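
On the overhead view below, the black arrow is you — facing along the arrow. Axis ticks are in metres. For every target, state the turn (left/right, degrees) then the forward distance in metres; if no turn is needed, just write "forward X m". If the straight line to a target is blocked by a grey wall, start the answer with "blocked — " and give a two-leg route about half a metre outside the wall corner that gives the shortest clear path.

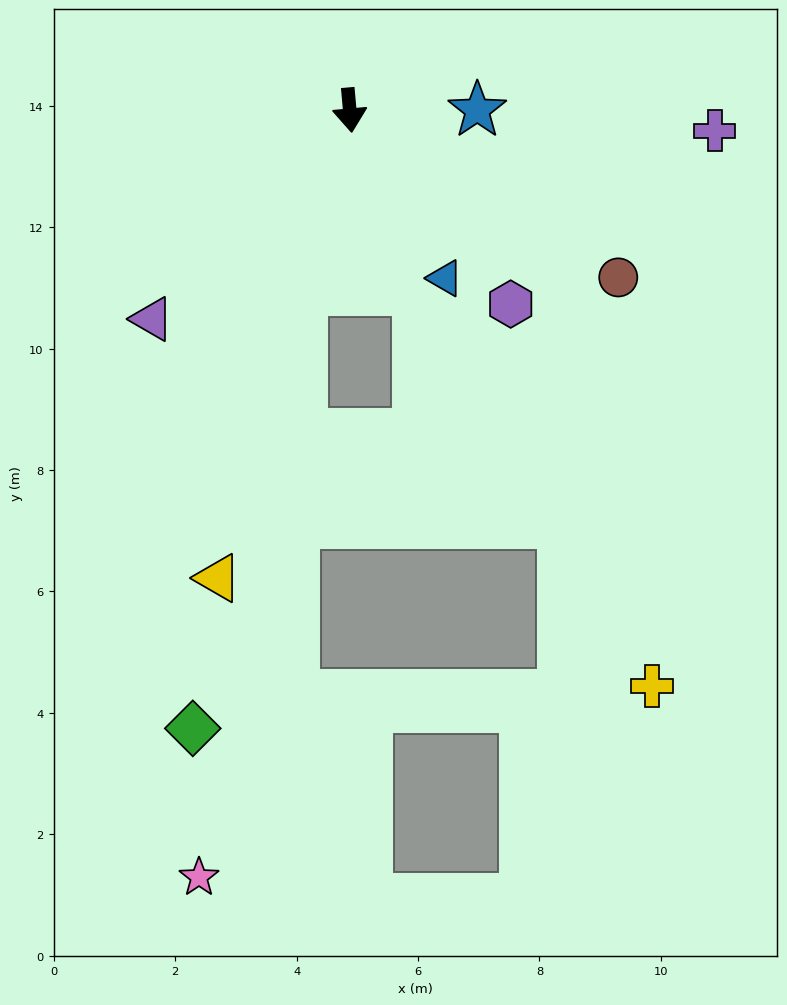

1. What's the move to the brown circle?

turn left 53°, forward 5.2 m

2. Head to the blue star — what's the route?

turn left 85°, forward 2.1 m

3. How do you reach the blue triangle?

turn left 24°, forward 3.2 m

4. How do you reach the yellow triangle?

turn right 21°, forward 8.0 m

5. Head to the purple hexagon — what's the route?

turn left 35°, forward 4.2 m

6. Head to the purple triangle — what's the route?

turn right 49°, forward 4.7 m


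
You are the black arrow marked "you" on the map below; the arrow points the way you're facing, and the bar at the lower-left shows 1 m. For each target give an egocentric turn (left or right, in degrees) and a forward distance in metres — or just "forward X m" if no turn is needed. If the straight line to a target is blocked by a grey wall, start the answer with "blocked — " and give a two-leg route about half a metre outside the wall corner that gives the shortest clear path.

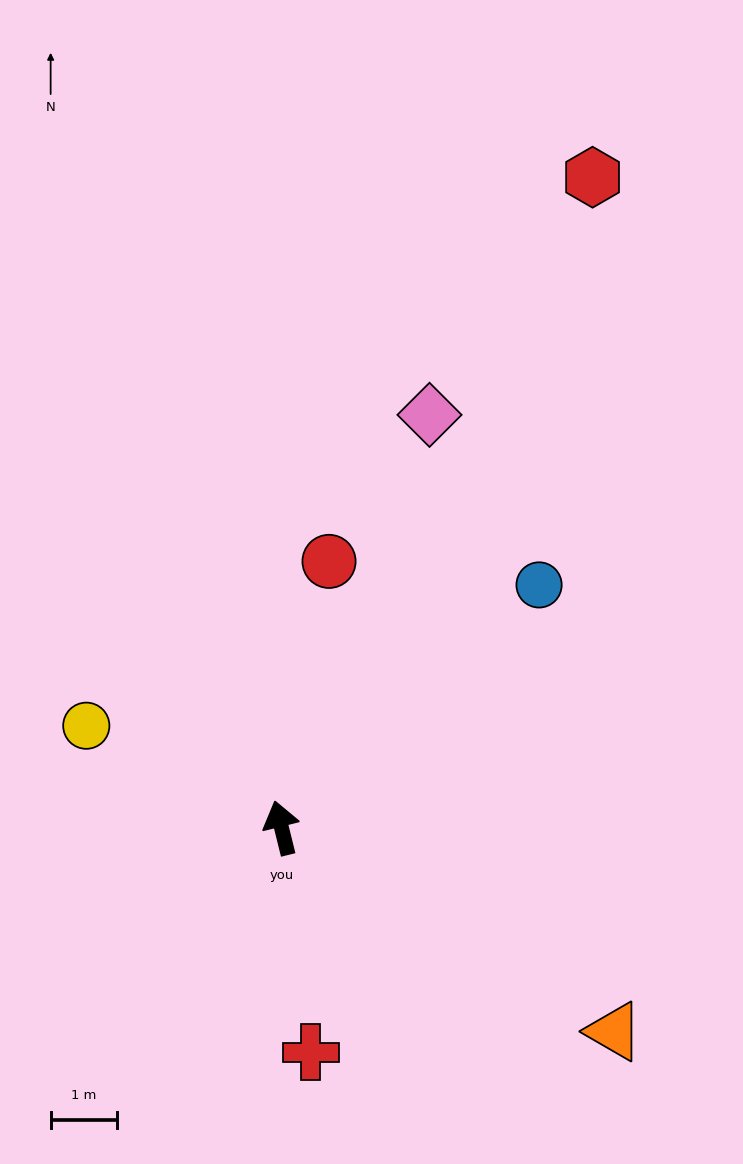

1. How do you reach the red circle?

turn right 24°, forward 4.0 m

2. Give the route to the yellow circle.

turn left 49°, forward 3.3 m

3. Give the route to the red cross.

turn left 174°, forward 3.4 m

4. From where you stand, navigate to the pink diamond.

turn right 34°, forward 6.6 m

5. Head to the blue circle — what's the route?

turn right 61°, forward 5.3 m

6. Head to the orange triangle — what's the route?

turn right 135°, forward 5.8 m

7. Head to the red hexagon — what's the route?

turn right 39°, forward 10.8 m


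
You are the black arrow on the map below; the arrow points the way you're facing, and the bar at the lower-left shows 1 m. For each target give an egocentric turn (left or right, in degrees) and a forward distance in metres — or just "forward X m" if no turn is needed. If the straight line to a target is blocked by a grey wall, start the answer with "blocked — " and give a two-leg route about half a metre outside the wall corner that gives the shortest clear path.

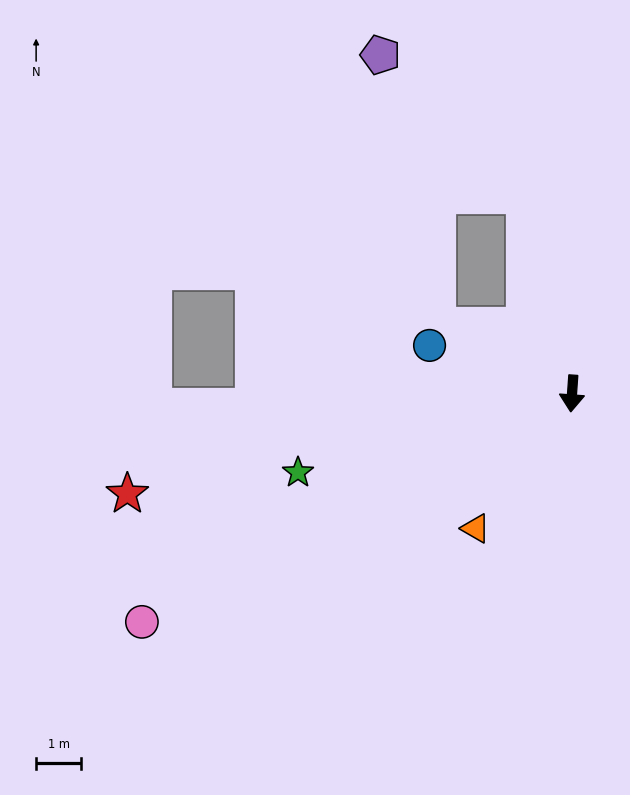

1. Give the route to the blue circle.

turn right 105°, forward 3.4 m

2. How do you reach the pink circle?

turn right 58°, forward 10.9 m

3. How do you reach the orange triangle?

turn right 32°, forward 3.7 m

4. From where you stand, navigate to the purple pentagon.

blocked — turn right 163°, forward 4.6 m, then turn left 33°, forward 4.5 m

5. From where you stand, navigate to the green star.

turn right 70°, forward 6.4 m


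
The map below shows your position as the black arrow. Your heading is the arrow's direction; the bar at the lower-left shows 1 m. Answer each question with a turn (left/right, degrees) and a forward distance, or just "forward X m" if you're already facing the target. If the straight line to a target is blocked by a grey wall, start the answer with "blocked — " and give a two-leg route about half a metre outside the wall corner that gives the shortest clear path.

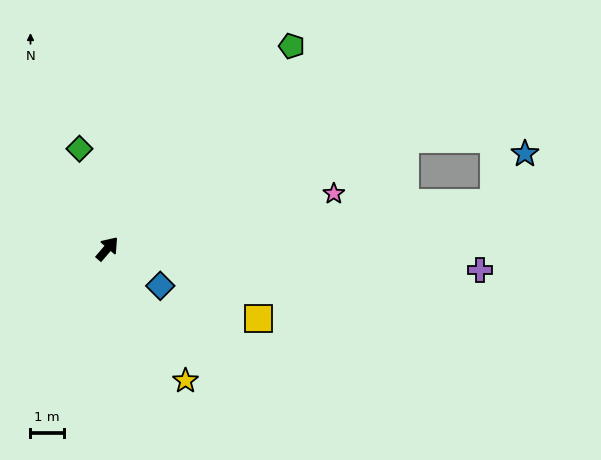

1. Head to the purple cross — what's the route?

turn right 53°, forward 11.3 m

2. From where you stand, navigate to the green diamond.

turn left 56°, forward 3.1 m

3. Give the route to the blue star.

blocked — turn right 43°, forward 11.8 m, then turn left 51°, forward 1.7 m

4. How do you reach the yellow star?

turn right 109°, forward 4.6 m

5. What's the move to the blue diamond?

turn right 84°, forward 2.0 m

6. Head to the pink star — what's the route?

turn right 36°, forward 7.0 m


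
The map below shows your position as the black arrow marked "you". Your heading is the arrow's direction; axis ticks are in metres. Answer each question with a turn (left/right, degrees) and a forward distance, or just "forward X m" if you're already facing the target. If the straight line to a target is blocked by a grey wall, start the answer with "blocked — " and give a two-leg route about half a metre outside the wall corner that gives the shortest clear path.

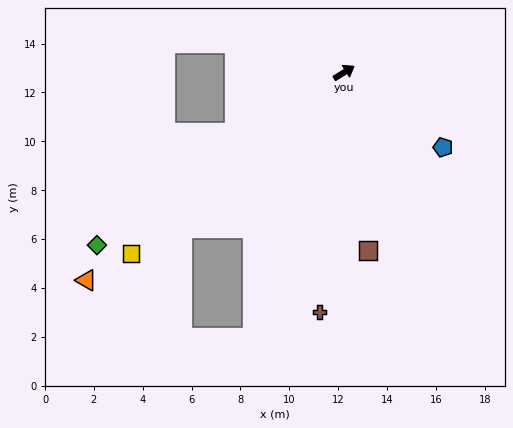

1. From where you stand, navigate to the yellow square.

turn right 171°, forward 11.4 m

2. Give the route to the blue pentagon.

turn right 69°, forward 5.1 m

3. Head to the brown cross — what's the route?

turn right 128°, forward 9.9 m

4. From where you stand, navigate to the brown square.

turn right 114°, forward 7.4 m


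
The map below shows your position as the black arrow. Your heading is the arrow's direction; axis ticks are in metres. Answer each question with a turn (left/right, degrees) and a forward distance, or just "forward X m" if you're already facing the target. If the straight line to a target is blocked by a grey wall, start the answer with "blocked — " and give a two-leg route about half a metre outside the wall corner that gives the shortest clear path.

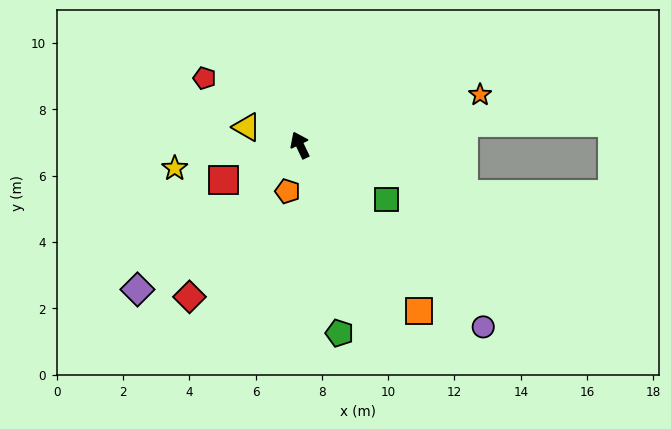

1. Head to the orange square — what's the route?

turn right 170°, forward 6.2 m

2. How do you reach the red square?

turn left 89°, forward 2.5 m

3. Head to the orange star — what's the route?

turn right 100°, forward 5.6 m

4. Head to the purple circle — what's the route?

turn right 160°, forward 7.8 m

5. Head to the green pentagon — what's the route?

turn left 166°, forward 5.8 m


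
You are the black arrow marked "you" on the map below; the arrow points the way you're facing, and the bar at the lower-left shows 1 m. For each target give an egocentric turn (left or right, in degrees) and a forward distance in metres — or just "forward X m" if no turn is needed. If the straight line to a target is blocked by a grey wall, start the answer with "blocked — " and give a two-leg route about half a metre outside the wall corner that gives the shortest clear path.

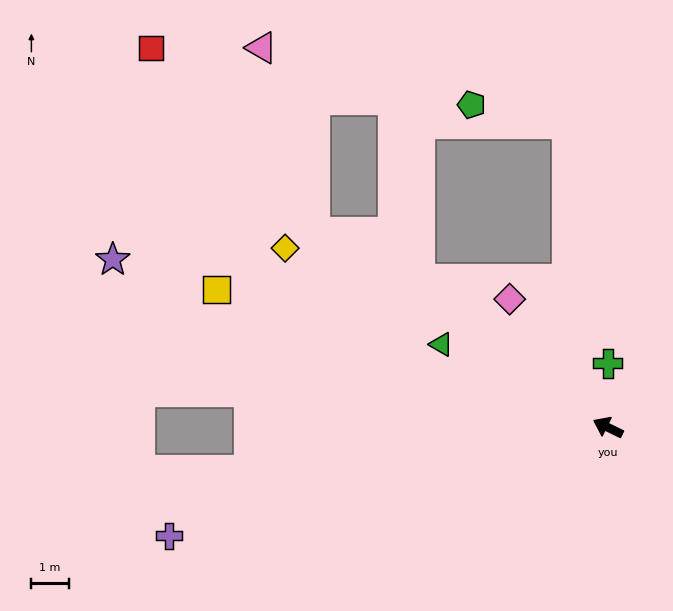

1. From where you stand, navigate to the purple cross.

turn left 40°, forward 12.1 m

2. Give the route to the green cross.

turn right 64°, forward 1.7 m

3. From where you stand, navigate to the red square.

blocked — turn right 7°, forward 9.4 m, then turn right 16°, forward 6.6 m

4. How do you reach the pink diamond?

turn right 27°, forward 4.3 m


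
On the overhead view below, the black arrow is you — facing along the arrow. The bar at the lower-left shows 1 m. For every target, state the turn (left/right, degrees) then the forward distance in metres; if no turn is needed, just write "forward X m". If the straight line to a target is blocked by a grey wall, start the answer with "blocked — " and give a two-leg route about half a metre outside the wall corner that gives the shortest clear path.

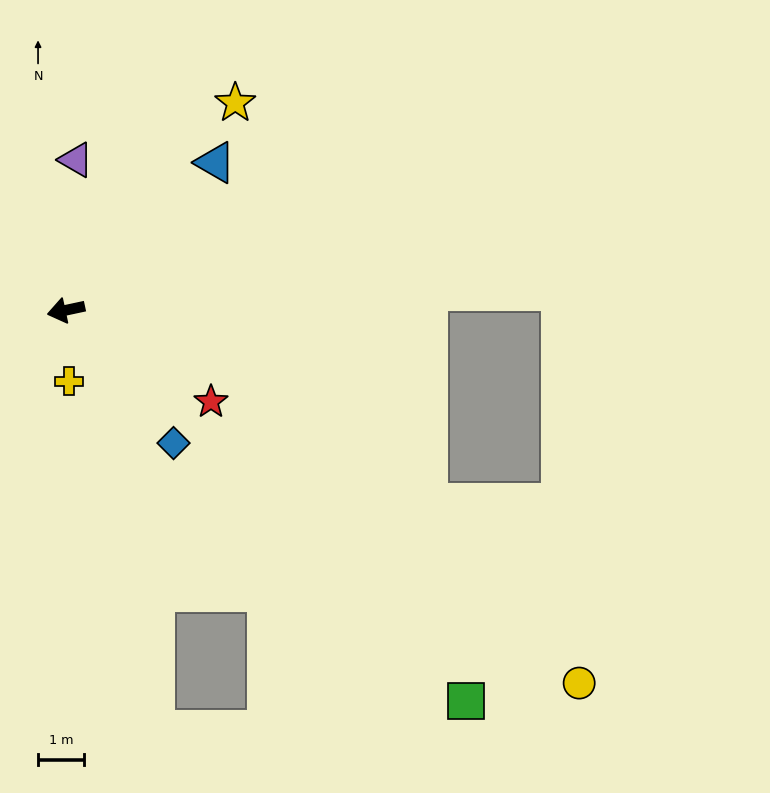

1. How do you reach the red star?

turn left 136°, forward 3.7 m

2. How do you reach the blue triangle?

turn right 147°, forward 4.5 m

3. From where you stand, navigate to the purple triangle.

turn right 106°, forward 3.3 m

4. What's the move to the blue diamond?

turn left 117°, forward 3.7 m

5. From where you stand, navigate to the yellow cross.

turn left 80°, forward 1.5 m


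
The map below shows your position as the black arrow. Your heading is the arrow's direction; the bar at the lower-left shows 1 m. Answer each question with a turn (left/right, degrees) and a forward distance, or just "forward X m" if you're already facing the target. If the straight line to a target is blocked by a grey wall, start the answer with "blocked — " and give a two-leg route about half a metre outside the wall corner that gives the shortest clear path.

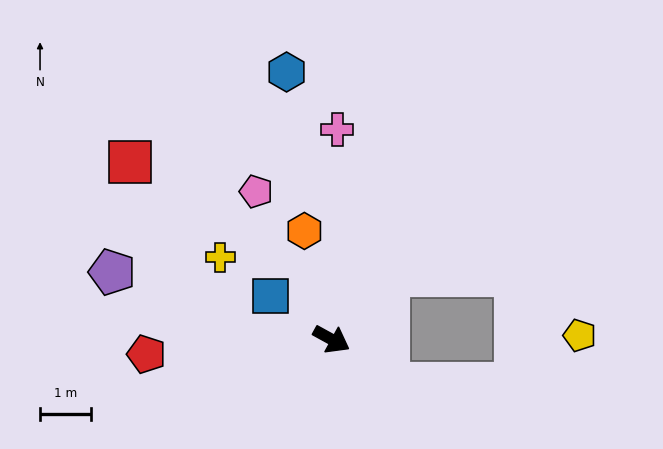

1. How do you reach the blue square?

turn left 173°, forward 1.5 m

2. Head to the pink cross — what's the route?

turn left 117°, forward 4.1 m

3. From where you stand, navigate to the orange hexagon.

turn left 133°, forward 2.2 m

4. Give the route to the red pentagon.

turn right 147°, forward 3.7 m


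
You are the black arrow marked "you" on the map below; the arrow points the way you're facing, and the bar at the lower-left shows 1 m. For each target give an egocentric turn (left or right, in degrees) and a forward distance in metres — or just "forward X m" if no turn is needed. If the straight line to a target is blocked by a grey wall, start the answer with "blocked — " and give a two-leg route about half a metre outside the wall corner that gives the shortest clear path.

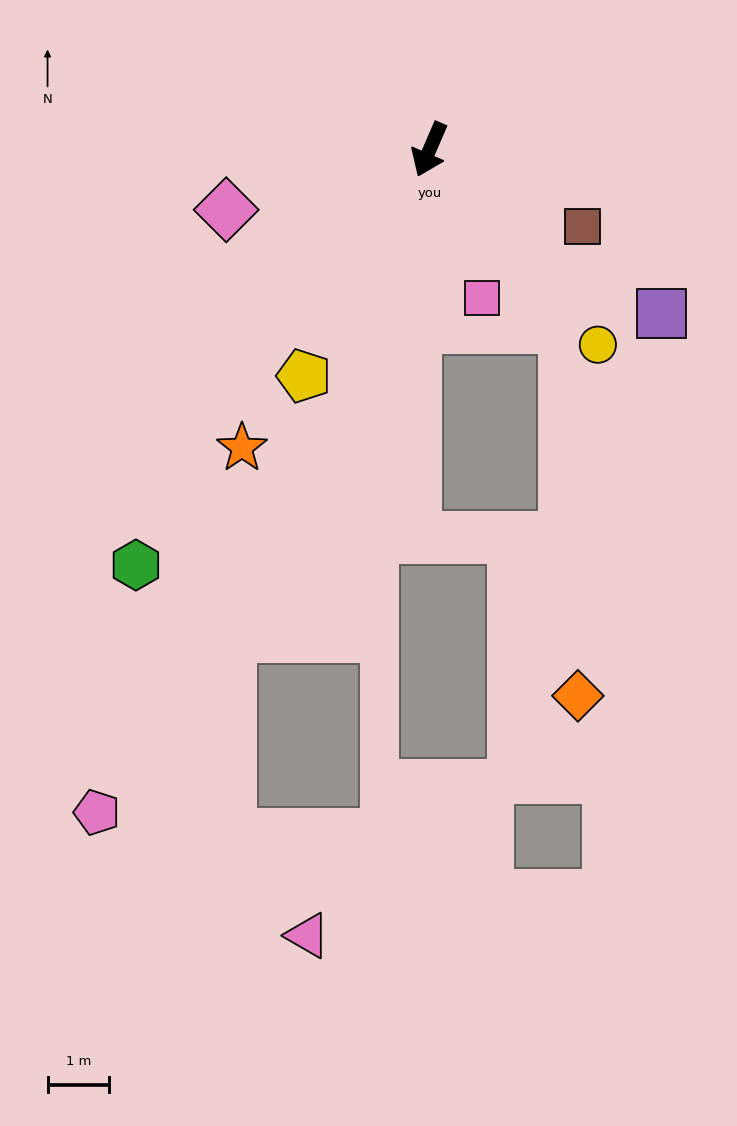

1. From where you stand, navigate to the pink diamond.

turn right 50°, forward 3.4 m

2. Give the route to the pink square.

turn left 43°, forward 2.6 m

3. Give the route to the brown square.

turn left 87°, forward 2.8 m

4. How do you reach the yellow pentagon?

turn right 6°, forward 4.2 m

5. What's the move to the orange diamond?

blocked — turn left 61°, forward 3.6 m, then turn right 36°, forward 6.0 m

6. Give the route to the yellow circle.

turn left 64°, forward 4.2 m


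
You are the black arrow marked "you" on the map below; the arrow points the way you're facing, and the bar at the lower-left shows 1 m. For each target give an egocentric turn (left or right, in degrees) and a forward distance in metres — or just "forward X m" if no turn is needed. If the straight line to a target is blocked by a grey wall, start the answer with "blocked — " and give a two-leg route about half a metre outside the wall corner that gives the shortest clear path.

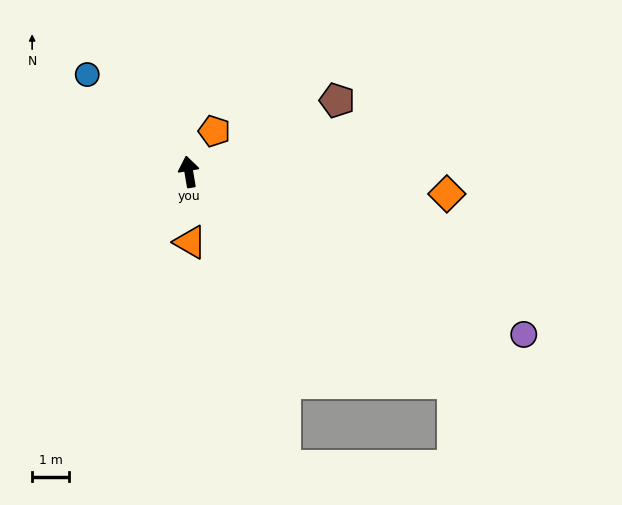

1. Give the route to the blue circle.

turn left 37°, forward 3.8 m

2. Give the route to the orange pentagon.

turn right 42°, forward 1.3 m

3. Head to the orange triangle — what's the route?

turn left 172°, forward 1.9 m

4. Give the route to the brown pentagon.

turn right 74°, forward 4.4 m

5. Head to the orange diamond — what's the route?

turn right 104°, forward 7.0 m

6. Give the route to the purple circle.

turn right 125°, forward 10.1 m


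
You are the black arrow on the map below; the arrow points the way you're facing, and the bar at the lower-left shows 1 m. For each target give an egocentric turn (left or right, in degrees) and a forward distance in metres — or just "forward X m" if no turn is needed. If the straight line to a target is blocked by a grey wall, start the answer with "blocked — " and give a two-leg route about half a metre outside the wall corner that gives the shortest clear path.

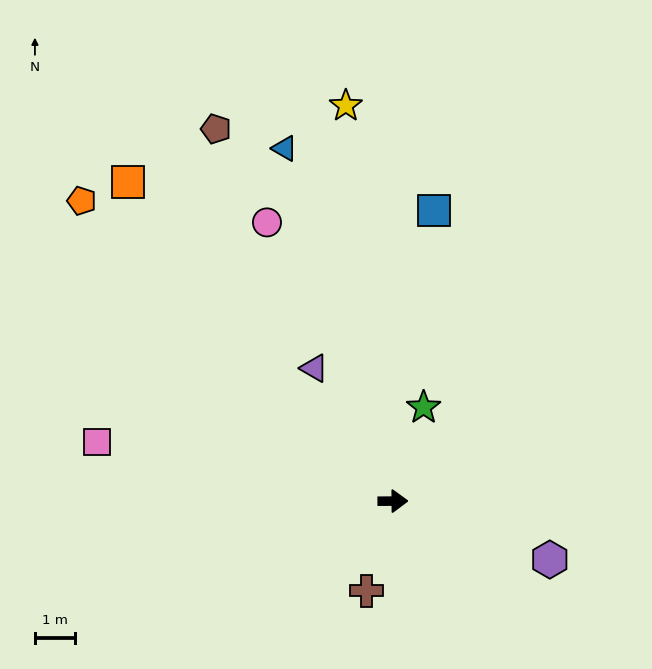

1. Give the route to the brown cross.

turn right 107°, forward 2.3 m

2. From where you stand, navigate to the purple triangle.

turn left 120°, forward 3.8 m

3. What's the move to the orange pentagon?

turn left 136°, forward 10.8 m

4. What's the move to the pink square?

turn left 168°, forward 7.5 m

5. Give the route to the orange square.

turn left 129°, forward 10.3 m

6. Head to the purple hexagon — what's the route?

turn right 21°, forward 4.2 m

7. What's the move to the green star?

turn left 71°, forward 2.5 m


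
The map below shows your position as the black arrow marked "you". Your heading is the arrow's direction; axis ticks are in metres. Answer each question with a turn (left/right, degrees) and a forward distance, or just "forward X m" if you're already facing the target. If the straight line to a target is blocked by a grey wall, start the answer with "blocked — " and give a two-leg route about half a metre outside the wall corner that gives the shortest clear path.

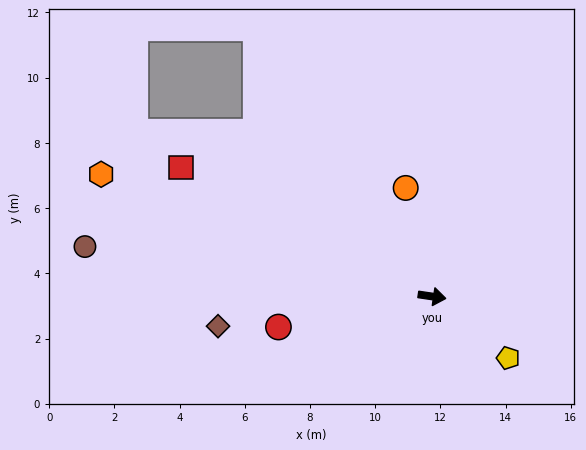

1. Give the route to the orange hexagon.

turn left 168°, forward 10.8 m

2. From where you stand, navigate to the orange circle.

turn left 112°, forward 3.4 m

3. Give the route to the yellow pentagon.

turn right 31°, forward 3.0 m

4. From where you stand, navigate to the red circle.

turn right 160°, forward 4.8 m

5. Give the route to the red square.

turn left 161°, forward 8.7 m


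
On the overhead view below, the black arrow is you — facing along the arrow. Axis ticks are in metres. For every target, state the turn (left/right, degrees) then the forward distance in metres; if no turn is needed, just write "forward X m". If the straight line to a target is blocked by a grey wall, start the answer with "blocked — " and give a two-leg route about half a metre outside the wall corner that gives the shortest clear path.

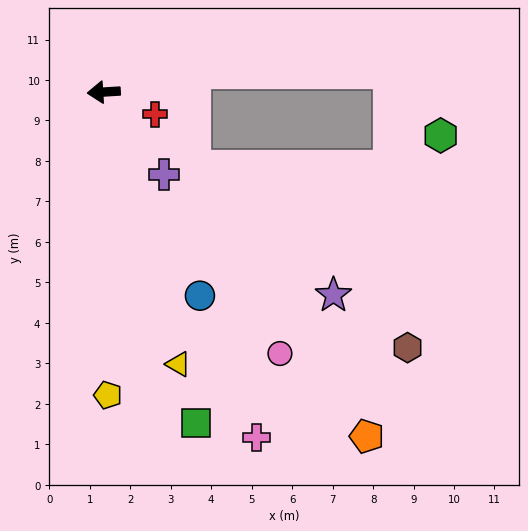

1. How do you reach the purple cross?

turn left 123°, forward 2.5 m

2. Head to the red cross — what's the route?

turn left 153°, forward 1.4 m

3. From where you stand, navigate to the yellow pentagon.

turn left 87°, forward 7.5 m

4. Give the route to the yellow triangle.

turn left 102°, forward 7.0 m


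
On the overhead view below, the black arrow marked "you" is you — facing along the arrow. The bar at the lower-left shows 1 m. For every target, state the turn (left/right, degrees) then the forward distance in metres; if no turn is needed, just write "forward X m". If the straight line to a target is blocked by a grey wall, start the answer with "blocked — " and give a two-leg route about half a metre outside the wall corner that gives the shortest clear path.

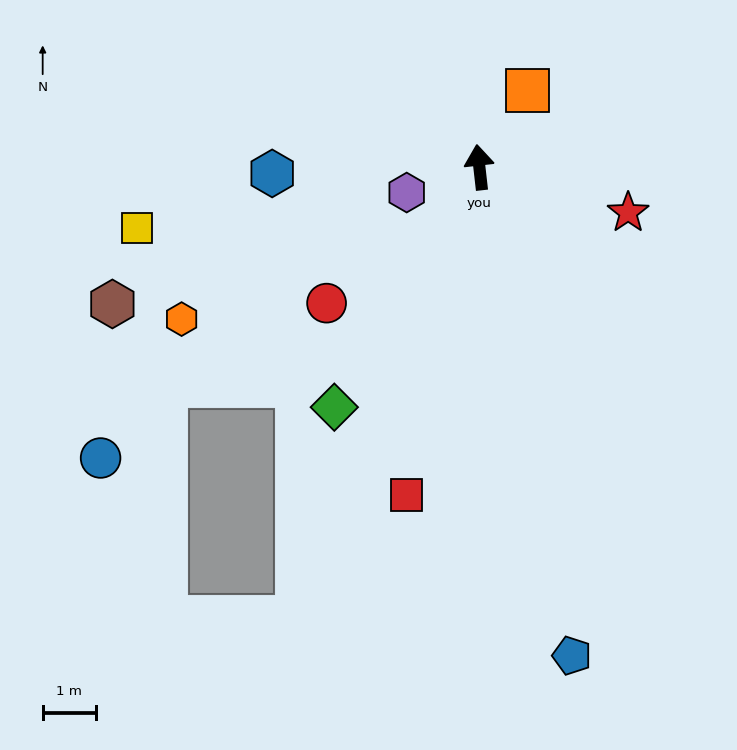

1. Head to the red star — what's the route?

turn right 113°, forward 2.9 m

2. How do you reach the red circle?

turn left 125°, forward 3.8 m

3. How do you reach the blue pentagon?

turn right 176°, forward 9.3 m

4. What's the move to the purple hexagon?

turn left 103°, forward 1.4 m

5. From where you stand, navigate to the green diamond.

turn left 142°, forward 5.3 m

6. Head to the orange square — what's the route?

turn right 38°, forward 1.7 m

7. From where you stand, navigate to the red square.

turn left 161°, forward 6.3 m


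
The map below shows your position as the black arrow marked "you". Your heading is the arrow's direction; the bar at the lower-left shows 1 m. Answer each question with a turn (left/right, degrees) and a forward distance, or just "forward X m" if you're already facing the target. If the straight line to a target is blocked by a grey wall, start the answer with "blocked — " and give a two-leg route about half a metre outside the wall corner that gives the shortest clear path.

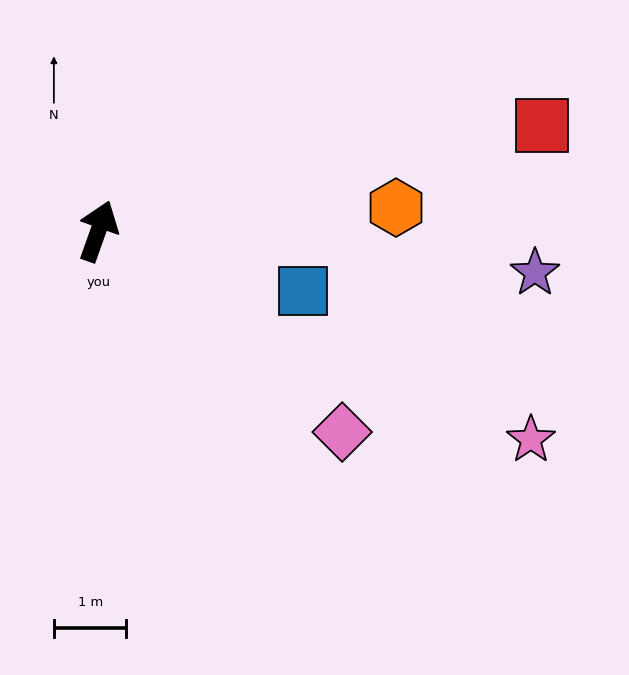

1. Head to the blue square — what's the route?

turn right 87°, forward 2.9 m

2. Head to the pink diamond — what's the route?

turn right 110°, forward 4.4 m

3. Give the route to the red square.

turn right 57°, forward 6.3 m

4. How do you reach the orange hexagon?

turn right 66°, forward 4.1 m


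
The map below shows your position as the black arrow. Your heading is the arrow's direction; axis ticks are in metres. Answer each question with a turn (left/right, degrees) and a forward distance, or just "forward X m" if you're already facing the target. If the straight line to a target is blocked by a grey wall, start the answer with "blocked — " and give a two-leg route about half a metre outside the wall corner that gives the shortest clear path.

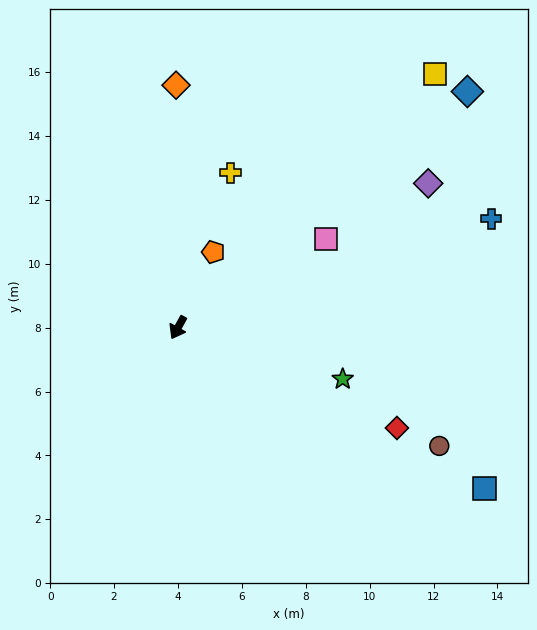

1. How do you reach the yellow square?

turn left 164°, forward 11.3 m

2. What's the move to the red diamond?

turn left 94°, forward 7.5 m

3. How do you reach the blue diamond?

turn left 158°, forward 11.7 m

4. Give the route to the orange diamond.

turn right 150°, forward 7.6 m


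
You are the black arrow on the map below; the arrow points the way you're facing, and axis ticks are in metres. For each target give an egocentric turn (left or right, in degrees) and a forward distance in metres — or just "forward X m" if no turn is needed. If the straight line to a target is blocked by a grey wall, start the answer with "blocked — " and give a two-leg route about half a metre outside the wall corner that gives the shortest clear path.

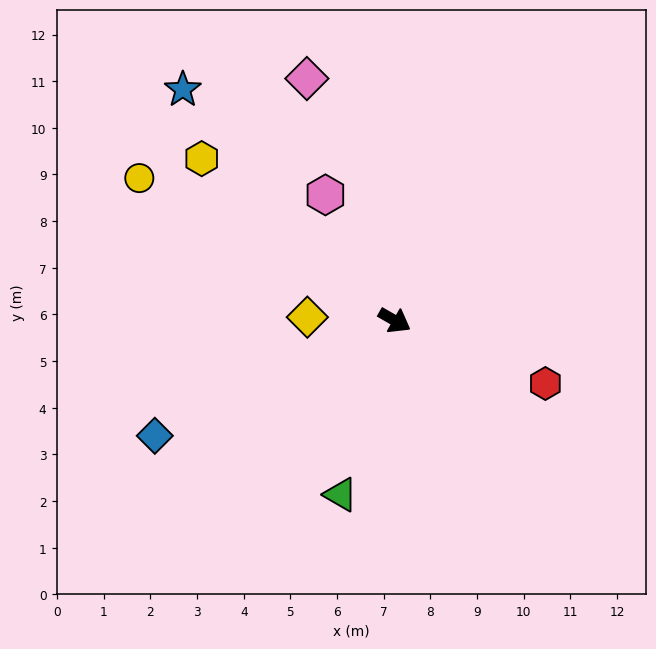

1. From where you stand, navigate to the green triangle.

turn right 77°, forward 3.9 m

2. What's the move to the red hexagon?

turn left 7°, forward 3.5 m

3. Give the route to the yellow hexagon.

turn left 170°, forward 5.4 m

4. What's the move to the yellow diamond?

turn right 152°, forward 1.9 m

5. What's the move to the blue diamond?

turn right 124°, forward 5.7 m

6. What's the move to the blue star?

turn left 162°, forward 6.7 m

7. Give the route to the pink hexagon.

turn left 149°, forward 3.1 m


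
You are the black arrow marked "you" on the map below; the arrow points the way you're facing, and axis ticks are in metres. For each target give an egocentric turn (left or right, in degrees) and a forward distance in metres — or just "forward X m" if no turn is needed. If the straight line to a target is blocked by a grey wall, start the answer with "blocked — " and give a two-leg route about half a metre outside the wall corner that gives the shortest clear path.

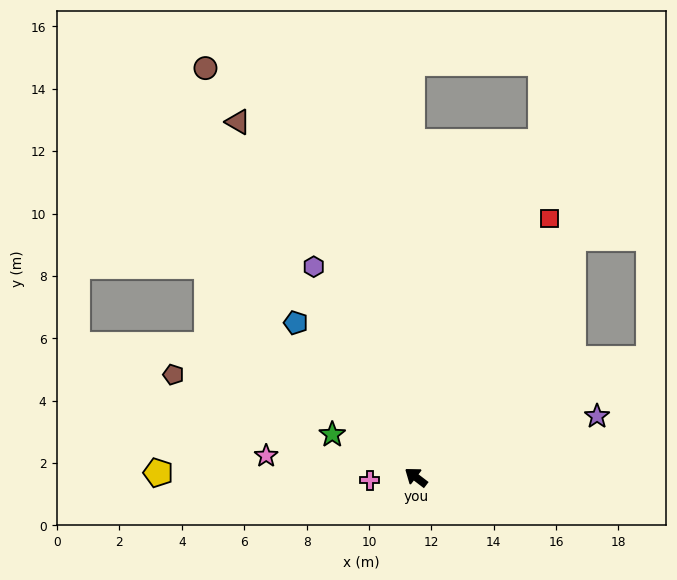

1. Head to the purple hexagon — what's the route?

turn right 27°, forward 7.5 m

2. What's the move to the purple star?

turn right 124°, forward 6.1 m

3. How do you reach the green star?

turn left 10°, forward 3.0 m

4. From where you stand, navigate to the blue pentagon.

turn right 15°, forward 6.3 m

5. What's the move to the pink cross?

turn left 41°, forward 1.5 m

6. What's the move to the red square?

turn right 80°, forward 9.3 m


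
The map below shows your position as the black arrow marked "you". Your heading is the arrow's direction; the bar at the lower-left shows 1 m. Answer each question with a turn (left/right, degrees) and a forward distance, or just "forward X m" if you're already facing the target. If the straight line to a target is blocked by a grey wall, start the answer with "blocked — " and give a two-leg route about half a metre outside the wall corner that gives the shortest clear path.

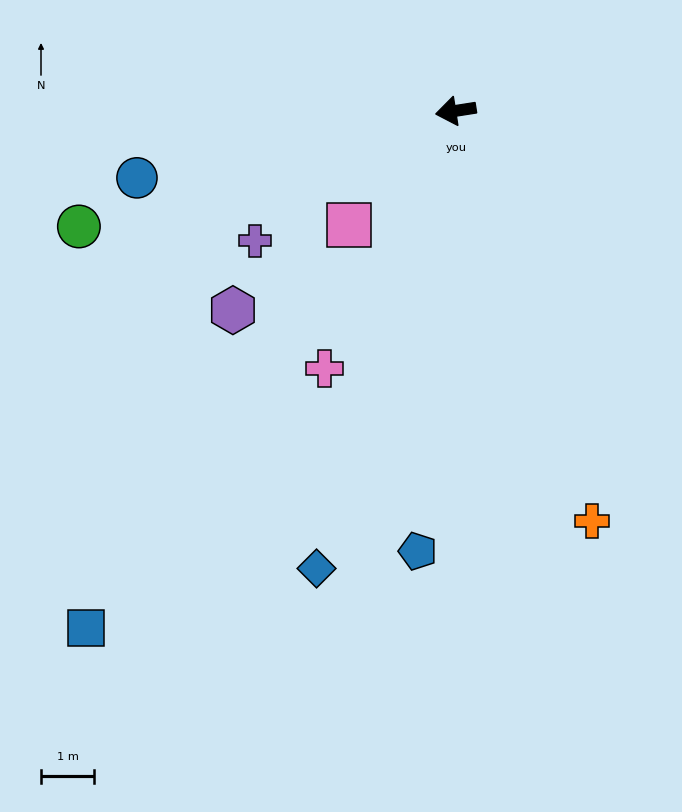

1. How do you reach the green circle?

turn left 8°, forward 7.4 m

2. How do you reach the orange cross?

turn left 99°, forward 8.1 m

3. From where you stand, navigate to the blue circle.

turn left 3°, forward 6.1 m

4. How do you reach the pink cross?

turn left 54°, forward 5.4 m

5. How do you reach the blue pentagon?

turn left 76°, forward 8.3 m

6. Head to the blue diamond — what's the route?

turn left 64°, forward 9.0 m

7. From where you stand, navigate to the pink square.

turn left 38°, forward 2.9 m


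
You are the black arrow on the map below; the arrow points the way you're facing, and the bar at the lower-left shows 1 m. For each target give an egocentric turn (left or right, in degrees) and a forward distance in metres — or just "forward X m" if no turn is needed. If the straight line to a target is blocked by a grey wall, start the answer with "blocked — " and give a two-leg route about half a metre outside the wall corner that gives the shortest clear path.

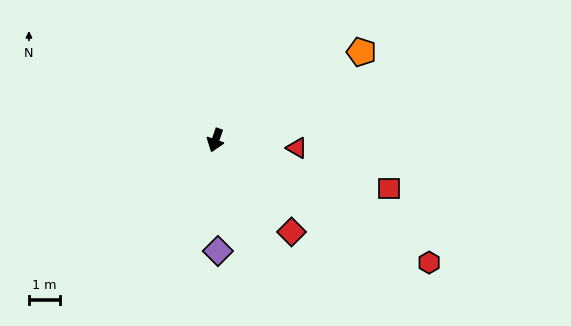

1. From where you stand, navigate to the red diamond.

turn left 59°, forward 3.8 m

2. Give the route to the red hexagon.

turn left 79°, forward 7.9 m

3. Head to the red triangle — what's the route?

turn left 104°, forward 2.6 m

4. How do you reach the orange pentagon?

turn left 140°, forward 5.5 m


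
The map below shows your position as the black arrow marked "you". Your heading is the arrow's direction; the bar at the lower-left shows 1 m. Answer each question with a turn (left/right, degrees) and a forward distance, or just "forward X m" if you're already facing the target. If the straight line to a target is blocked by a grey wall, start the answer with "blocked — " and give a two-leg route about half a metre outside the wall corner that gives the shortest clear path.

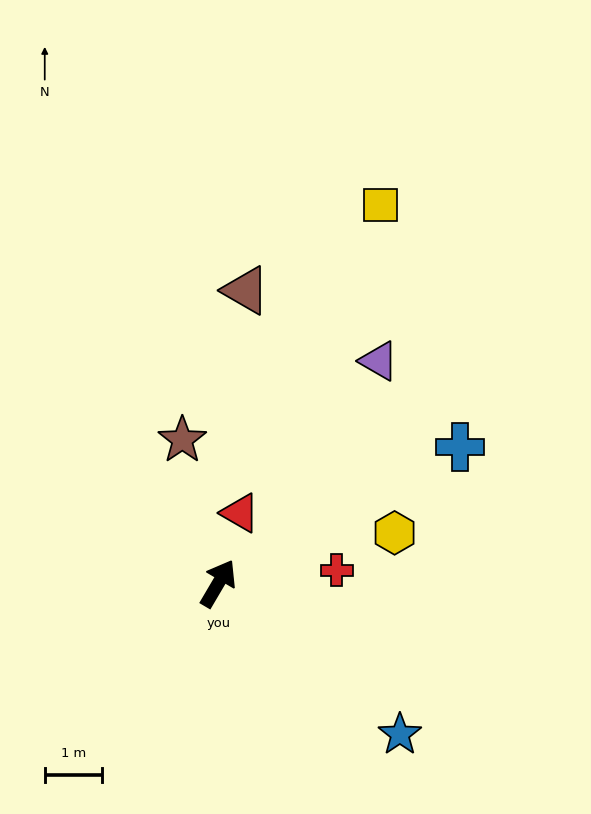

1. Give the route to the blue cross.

turn right 30°, forward 4.9 m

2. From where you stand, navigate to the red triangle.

turn left 13°, forward 1.3 m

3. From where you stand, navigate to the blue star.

turn right 99°, forward 4.1 m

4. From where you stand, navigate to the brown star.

turn left 45°, forward 2.6 m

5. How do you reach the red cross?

turn right 53°, forward 2.1 m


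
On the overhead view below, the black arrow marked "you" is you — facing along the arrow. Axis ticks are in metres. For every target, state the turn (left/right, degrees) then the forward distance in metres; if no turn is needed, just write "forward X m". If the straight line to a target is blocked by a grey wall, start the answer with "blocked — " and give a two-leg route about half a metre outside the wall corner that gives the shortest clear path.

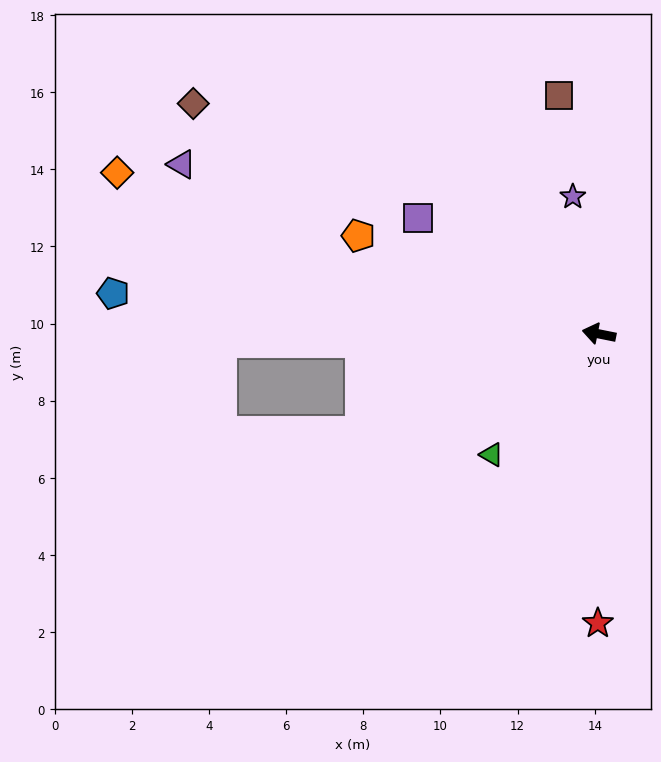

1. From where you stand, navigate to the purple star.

turn right 68°, forward 3.6 m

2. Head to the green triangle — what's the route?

turn left 60°, forward 4.2 m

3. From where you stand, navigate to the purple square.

turn right 21°, forward 5.6 m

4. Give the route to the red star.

turn left 101°, forward 7.5 m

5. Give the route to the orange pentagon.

turn right 11°, forward 6.7 m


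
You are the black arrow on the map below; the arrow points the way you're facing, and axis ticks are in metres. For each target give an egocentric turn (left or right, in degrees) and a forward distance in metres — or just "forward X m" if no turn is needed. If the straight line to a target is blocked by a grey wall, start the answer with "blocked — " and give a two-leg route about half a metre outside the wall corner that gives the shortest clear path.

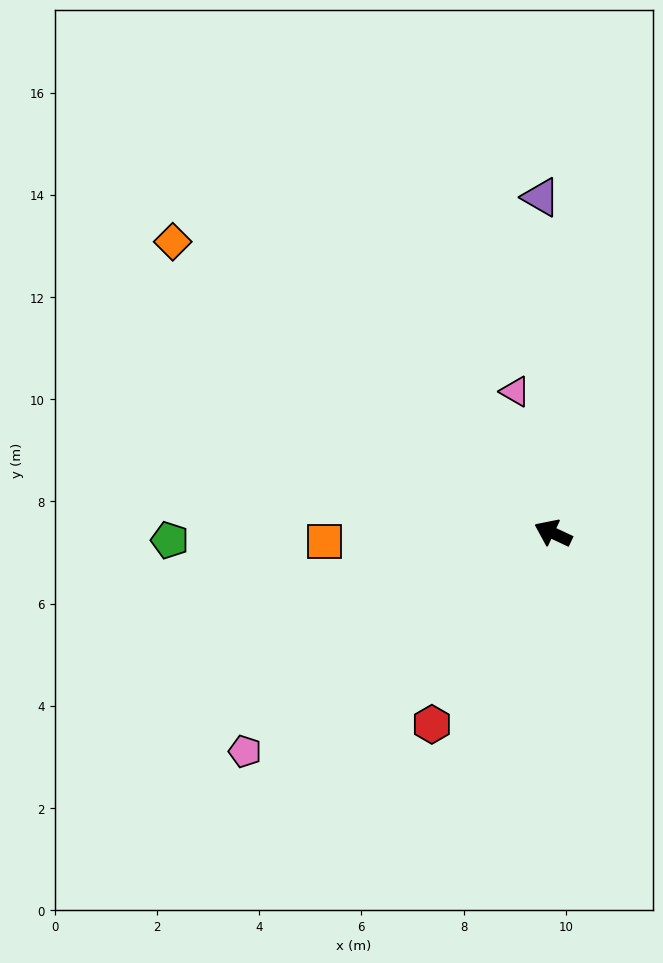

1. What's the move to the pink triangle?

turn right 50°, forward 2.9 m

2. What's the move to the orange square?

turn left 27°, forward 4.5 m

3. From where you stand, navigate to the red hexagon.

turn left 83°, forward 4.4 m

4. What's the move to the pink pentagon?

turn left 60°, forward 7.4 m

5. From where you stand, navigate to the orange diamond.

turn right 12°, forward 9.4 m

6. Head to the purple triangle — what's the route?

turn right 63°, forward 6.6 m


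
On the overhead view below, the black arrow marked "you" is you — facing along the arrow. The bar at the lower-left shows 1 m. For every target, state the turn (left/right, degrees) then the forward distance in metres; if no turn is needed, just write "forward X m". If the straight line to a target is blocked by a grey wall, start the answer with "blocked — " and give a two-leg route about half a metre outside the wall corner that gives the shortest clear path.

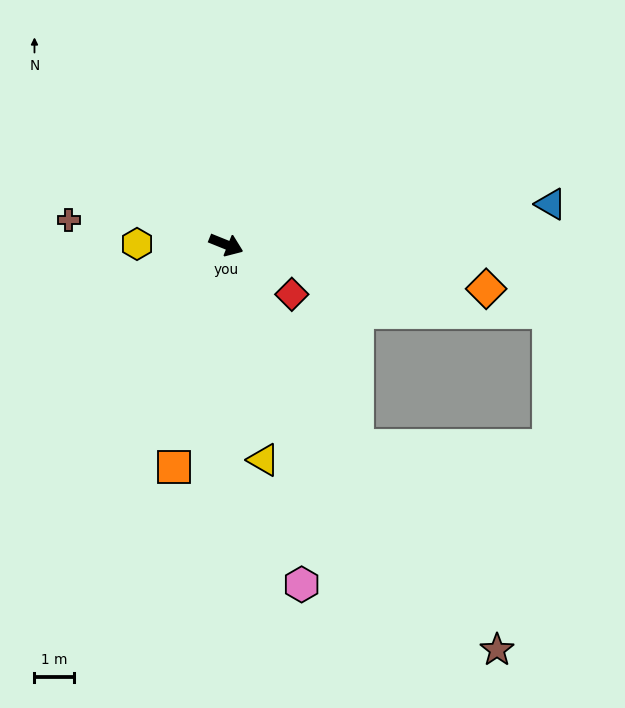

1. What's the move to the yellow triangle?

turn right 58°, forward 5.6 m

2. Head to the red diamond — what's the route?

turn right 15°, forward 2.1 m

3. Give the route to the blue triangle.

turn left 29°, forward 8.3 m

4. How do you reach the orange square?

turn right 81°, forward 5.8 m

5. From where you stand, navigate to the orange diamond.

turn left 12°, forward 6.7 m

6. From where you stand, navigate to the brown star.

turn right 34°, forward 12.4 m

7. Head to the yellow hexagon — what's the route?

turn right 158°, forward 2.3 m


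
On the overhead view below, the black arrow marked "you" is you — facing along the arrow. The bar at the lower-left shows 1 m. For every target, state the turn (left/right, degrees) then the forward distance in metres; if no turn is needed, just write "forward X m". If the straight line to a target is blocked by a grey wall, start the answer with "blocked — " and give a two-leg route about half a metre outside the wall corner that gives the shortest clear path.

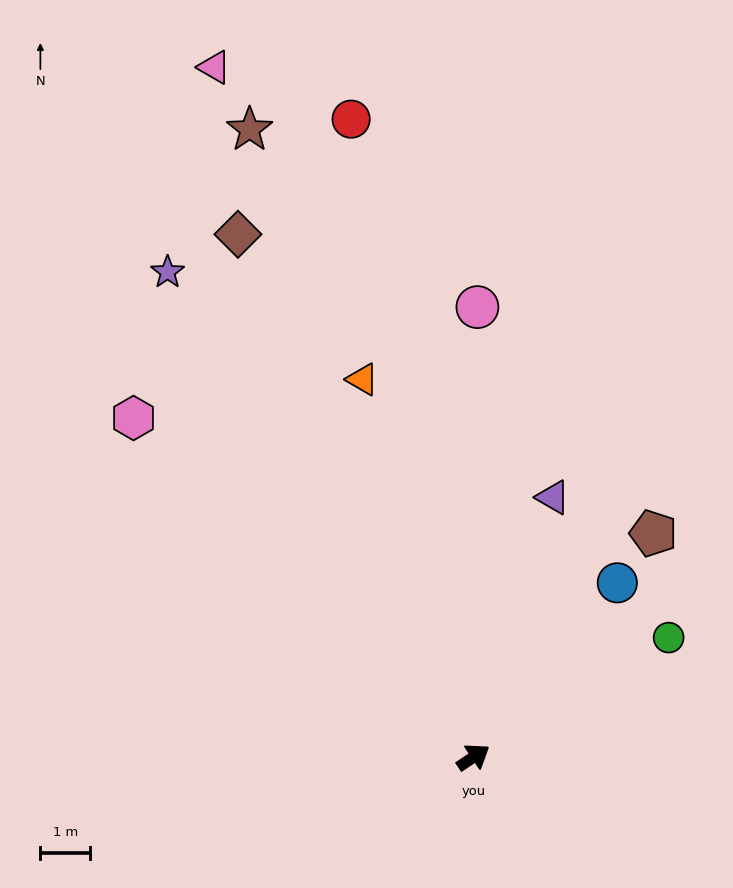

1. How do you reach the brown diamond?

turn left 81°, forward 11.5 m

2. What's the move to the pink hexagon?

turn left 101°, forward 9.6 m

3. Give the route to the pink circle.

turn left 56°, forward 9.0 m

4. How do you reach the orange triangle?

turn left 73°, forward 7.9 m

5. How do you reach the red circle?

turn left 67°, forward 13.0 m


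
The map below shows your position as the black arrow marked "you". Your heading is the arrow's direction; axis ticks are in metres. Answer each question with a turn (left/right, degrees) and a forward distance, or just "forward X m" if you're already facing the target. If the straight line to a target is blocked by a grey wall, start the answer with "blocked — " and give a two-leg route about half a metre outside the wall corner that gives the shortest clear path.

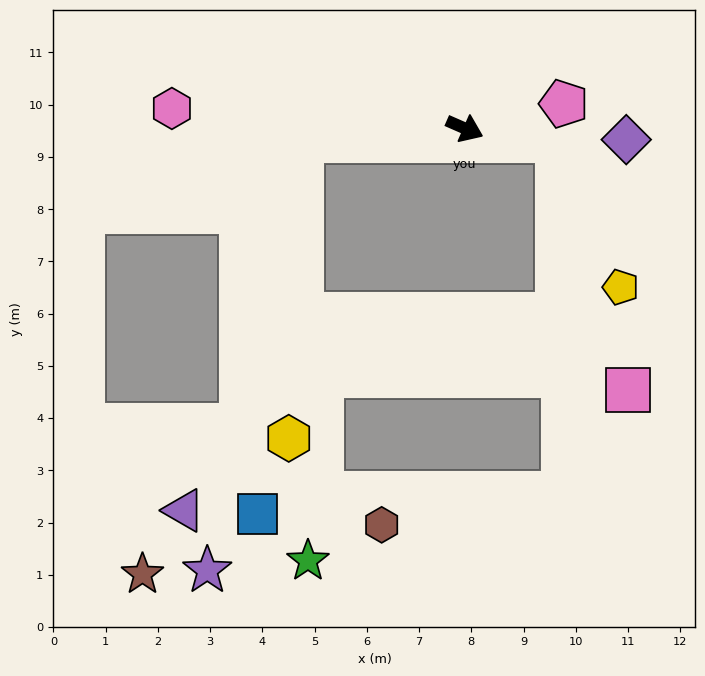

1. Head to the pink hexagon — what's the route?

turn right 160°, forward 5.6 m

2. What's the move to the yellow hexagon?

blocked — turn right 152°, forward 3.1 m, then turn left 83°, forward 5.7 m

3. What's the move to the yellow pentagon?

blocked — turn left 16°, forward 1.8 m, then turn right 59°, forward 3.1 m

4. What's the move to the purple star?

blocked — turn right 152°, forward 3.1 m, then turn left 73°, forward 8.4 m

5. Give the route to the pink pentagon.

turn left 38°, forward 2.0 m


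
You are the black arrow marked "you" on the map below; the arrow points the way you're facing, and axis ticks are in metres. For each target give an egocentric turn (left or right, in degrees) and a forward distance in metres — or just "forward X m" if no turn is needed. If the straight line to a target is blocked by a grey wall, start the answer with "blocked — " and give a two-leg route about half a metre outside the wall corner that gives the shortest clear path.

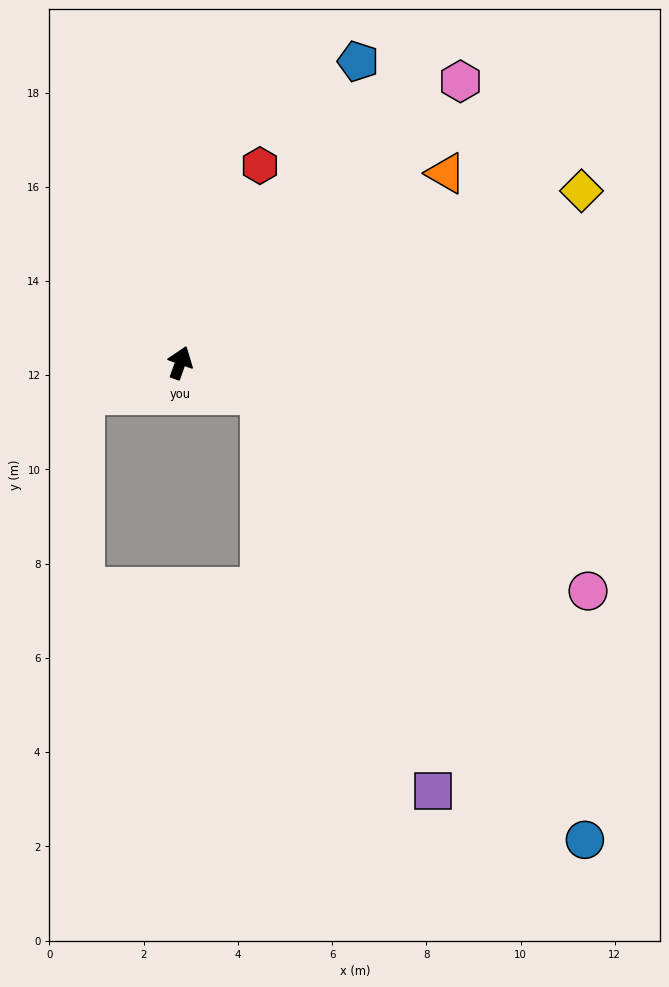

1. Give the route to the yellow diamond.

turn right 47°, forward 9.3 m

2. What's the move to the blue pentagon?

turn right 11°, forward 7.4 m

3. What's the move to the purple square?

blocked — turn right 92°, forward 1.8 m, then turn right 45°, forward 9.2 m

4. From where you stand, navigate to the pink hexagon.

turn right 25°, forward 8.4 m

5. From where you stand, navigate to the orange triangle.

turn right 35°, forward 6.9 m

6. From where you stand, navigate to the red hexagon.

turn right 2°, forward 4.5 m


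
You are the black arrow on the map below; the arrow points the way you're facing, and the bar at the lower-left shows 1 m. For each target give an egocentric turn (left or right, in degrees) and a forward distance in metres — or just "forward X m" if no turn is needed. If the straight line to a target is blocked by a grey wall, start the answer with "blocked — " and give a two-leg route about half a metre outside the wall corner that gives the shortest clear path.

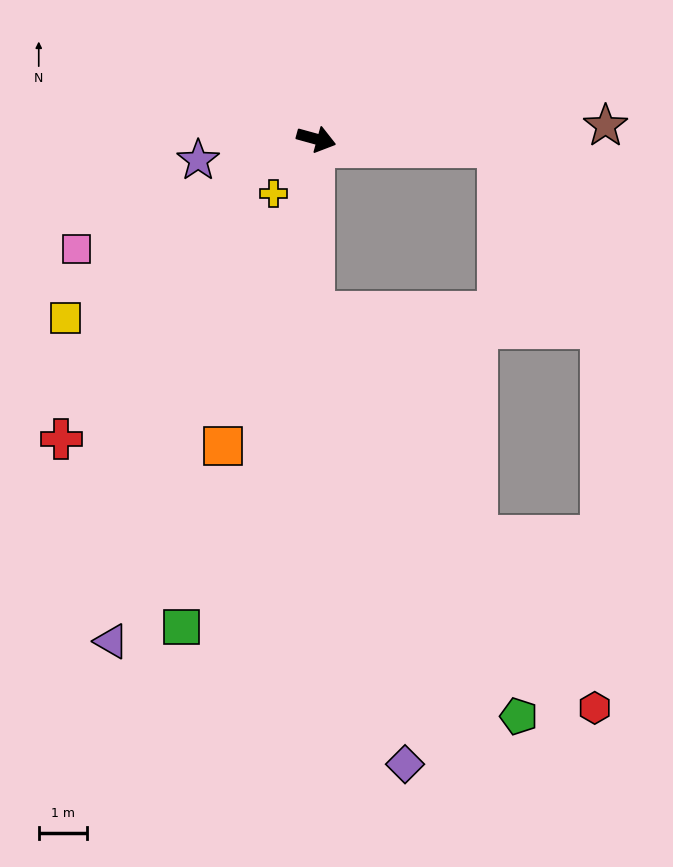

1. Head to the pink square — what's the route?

turn right 140°, forward 5.5 m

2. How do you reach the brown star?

turn left 18°, forward 6.0 m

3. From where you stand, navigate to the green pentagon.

blocked — turn right 75°, forward 3.6 m, then turn left 27°, forward 9.5 m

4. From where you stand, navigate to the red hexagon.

blocked — turn right 75°, forward 3.6 m, then turn left 36°, forward 10.1 m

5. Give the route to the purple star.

turn right 154°, forward 2.5 m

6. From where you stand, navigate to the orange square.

turn right 91°, forward 6.7 m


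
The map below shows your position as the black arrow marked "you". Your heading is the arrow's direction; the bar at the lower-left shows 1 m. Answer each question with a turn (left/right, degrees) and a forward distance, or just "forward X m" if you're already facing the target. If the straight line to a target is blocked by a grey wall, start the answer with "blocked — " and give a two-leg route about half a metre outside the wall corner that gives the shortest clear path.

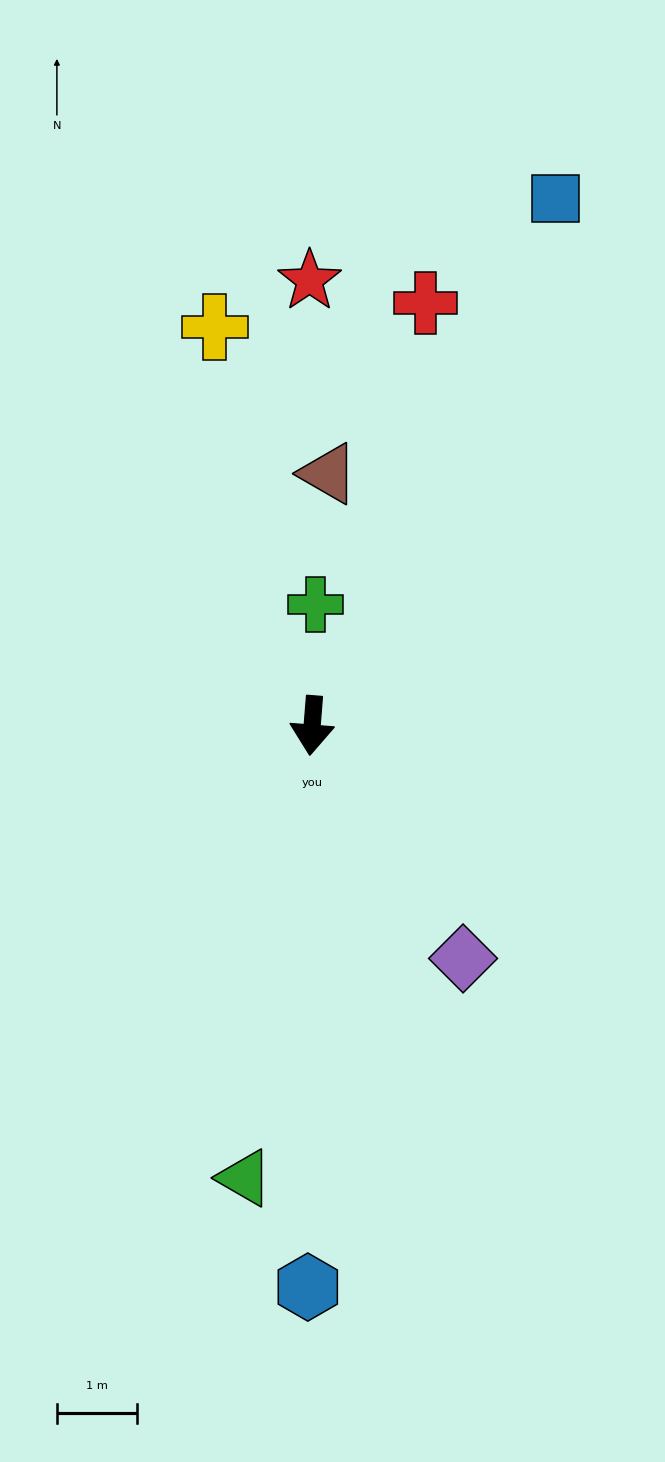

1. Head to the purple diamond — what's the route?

turn left 37°, forward 3.5 m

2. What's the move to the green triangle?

turn right 4°, forward 5.7 m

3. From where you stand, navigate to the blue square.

turn left 160°, forward 7.3 m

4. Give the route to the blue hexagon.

turn left 4°, forward 7.0 m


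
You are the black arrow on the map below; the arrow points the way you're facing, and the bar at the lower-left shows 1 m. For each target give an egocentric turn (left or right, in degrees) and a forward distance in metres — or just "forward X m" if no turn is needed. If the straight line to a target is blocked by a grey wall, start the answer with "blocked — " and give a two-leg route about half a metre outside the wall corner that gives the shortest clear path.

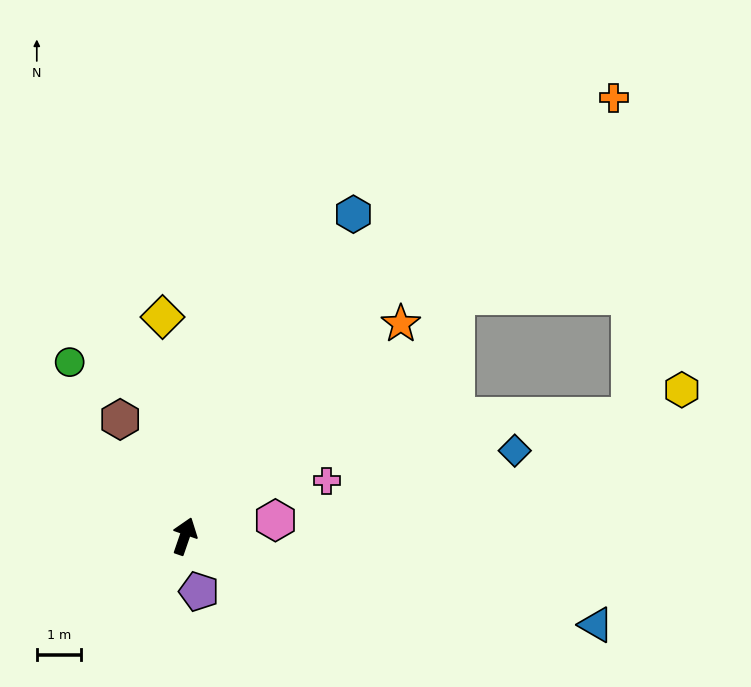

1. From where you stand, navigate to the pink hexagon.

turn right 61°, forward 2.1 m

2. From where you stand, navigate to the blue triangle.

turn right 83°, forward 9.5 m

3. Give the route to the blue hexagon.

turn right 9°, forward 8.2 m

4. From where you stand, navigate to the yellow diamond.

turn left 25°, forward 5.0 m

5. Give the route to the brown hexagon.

turn left 48°, forward 3.0 m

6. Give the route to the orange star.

turn right 27°, forward 6.8 m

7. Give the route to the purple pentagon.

turn right 147°, forward 1.3 m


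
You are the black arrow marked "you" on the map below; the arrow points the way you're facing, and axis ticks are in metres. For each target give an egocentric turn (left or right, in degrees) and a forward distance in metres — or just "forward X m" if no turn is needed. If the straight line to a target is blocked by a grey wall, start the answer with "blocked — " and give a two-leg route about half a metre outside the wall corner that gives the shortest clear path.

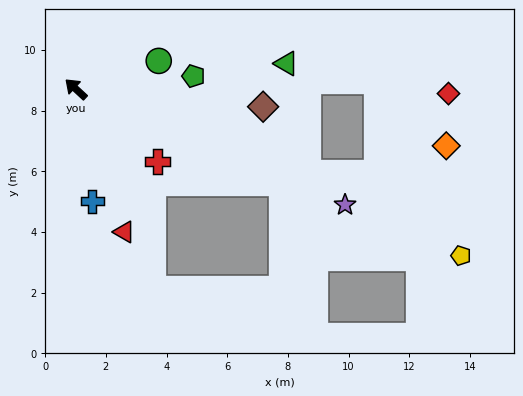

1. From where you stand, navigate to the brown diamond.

turn right 143°, forward 6.2 m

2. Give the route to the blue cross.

turn left 141°, forward 3.7 m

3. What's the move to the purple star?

turn right 161°, forward 9.7 m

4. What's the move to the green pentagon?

turn right 131°, forward 3.9 m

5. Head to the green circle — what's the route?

turn right 118°, forward 2.9 m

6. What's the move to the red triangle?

turn left 151°, forward 5.0 m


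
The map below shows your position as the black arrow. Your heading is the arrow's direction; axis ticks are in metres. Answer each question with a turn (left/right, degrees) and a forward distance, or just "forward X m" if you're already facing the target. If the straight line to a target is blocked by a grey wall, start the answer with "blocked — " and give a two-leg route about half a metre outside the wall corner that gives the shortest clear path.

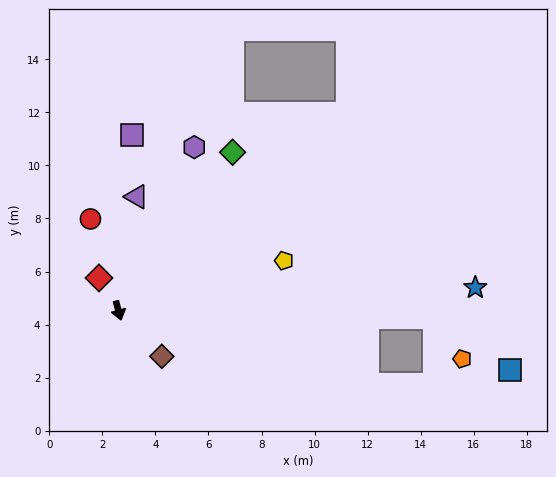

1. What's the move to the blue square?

blocked — turn left 73°, forward 11.9 m, then turn right 33°, forward 3.5 m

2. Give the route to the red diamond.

turn right 164°, forward 1.4 m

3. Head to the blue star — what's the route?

turn left 78°, forward 13.5 m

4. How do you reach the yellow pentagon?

turn left 91°, forward 6.5 m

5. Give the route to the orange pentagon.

blocked — turn left 73°, forward 11.9 m, then turn right 54°, forward 1.9 m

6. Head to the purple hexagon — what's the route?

turn left 140°, forward 6.8 m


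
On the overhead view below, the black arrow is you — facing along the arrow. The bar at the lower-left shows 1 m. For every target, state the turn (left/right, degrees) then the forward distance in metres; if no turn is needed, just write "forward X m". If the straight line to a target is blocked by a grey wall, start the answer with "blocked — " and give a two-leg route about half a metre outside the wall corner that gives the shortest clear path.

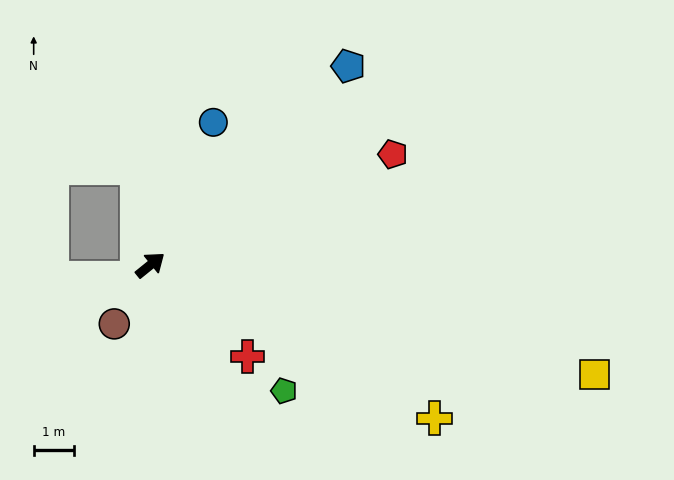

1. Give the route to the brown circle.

turn right 160°, forward 1.7 m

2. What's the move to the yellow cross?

turn right 67°, forward 8.0 m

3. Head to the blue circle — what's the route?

turn left 27°, forward 3.9 m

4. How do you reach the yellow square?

turn right 53°, forward 11.4 m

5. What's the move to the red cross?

turn right 82°, forward 3.3 m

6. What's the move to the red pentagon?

turn right 14°, forward 6.6 m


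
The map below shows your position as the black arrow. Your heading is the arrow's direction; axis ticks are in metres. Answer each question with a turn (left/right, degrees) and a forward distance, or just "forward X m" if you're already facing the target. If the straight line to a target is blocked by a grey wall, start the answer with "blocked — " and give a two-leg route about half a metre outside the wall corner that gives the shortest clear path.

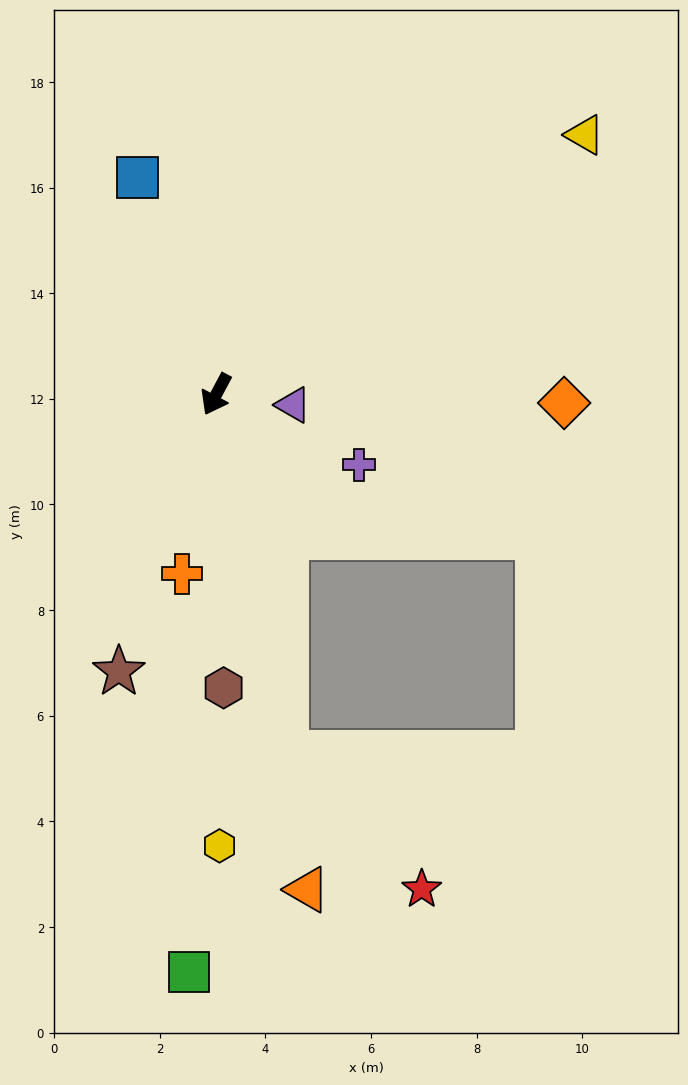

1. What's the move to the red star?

blocked — turn left 39°, forward 6.9 m, then turn left 34°, forward 3.6 m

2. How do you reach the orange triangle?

turn left 38°, forward 9.5 m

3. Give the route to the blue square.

turn right 132°, forward 4.4 m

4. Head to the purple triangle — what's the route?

turn left 110°, forward 1.5 m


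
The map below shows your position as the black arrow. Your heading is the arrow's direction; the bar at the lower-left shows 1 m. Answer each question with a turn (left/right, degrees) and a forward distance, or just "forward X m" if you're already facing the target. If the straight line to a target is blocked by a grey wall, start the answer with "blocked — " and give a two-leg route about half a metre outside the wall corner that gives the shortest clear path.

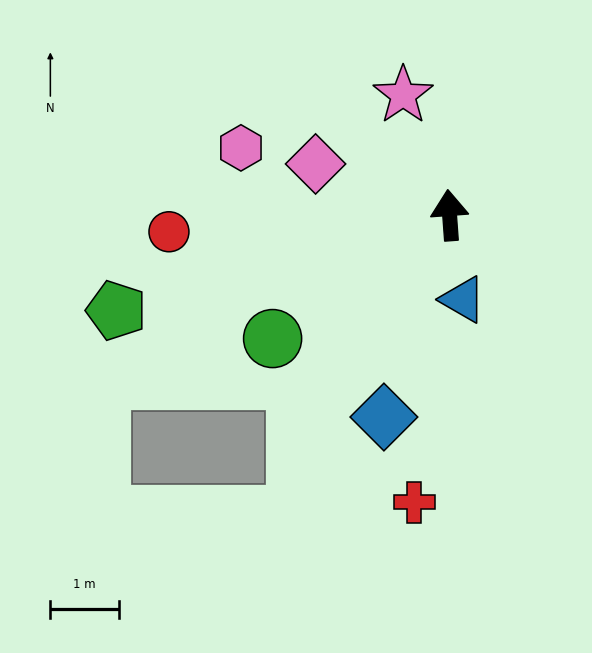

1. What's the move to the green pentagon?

turn left 102°, forward 5.1 m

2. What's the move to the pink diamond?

turn left 65°, forward 2.1 m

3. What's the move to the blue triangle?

turn right 175°, forward 1.2 m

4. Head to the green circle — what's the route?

turn left 121°, forward 3.2 m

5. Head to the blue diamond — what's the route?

turn left 158°, forward 3.1 m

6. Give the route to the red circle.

turn left 89°, forward 4.1 m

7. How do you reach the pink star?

turn left 17°, forward 1.9 m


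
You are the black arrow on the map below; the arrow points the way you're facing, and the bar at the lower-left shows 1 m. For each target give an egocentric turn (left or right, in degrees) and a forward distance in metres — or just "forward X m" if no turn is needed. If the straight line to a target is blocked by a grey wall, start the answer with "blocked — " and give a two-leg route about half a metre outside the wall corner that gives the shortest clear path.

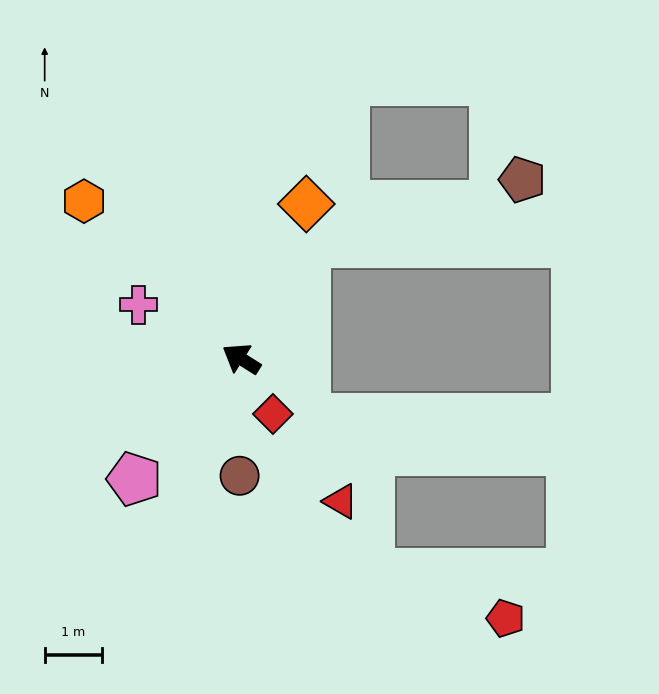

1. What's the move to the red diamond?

turn left 152°, forward 1.1 m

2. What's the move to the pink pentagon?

turn left 81°, forward 2.8 m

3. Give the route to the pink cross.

turn left 4°, forward 2.0 m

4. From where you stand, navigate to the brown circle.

turn left 121°, forward 2.0 m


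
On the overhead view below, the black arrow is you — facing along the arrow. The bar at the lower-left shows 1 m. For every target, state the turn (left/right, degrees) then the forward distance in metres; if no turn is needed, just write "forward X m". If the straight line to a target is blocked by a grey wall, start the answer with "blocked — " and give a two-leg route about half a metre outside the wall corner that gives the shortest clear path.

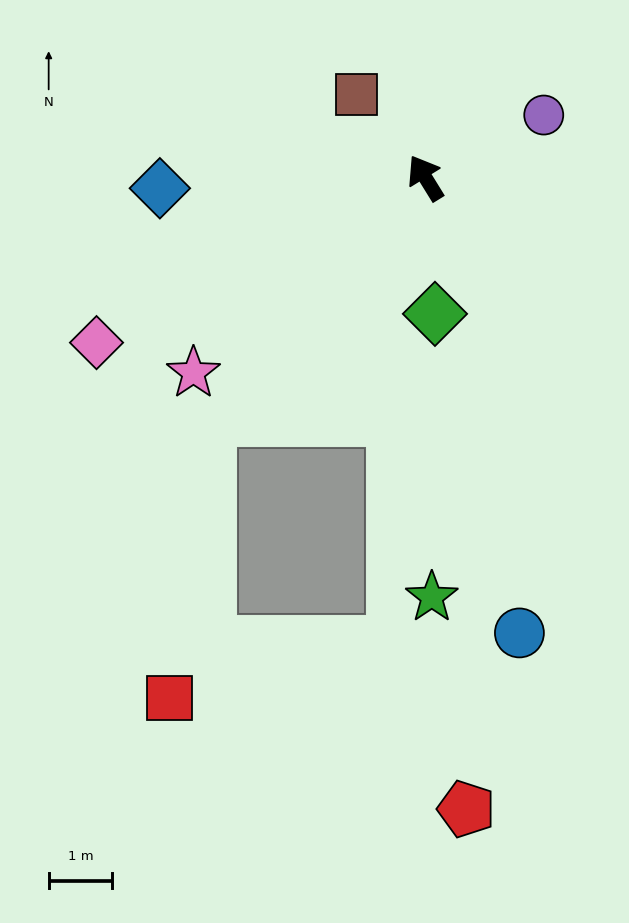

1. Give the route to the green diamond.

turn left 152°, forward 2.1 m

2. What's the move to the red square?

blocked — turn left 107°, forward 5.1 m, then turn left 33°, forward 4.4 m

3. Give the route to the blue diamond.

turn left 61°, forward 4.2 m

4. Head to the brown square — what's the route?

turn left 8°, forward 1.7 m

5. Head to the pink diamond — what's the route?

turn left 85°, forward 5.8 m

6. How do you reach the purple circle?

turn right 94°, forward 2.1 m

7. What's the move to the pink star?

turn left 98°, forward 4.8 m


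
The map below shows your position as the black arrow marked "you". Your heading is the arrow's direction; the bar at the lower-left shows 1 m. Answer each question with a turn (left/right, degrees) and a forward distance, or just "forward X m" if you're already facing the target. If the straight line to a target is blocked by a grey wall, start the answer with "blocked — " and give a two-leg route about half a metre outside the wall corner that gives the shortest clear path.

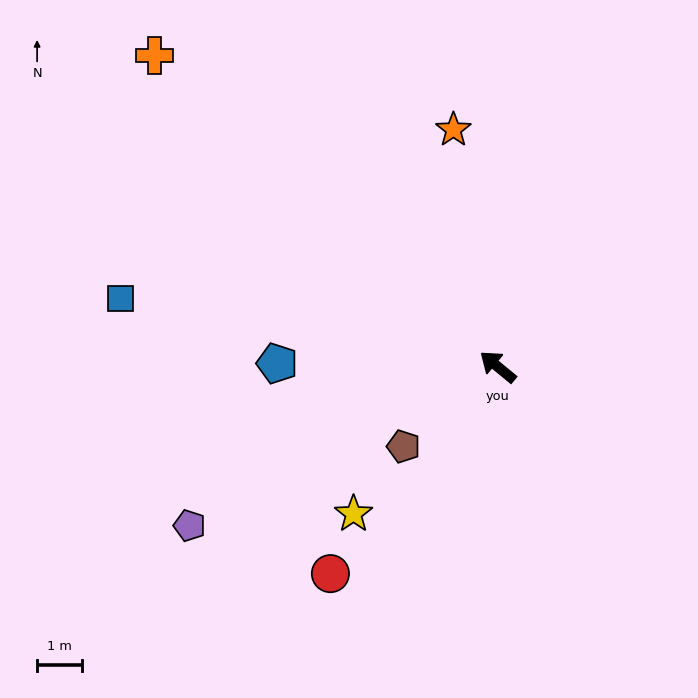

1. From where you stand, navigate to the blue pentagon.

turn left 39°, forward 4.9 m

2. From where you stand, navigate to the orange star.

turn right 40°, forward 5.4 m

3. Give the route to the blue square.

turn left 29°, forward 8.6 m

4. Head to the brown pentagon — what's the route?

turn left 80°, forward 2.8 m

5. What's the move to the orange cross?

turn right 3°, forward 10.4 m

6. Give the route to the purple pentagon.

turn left 67°, forward 7.8 m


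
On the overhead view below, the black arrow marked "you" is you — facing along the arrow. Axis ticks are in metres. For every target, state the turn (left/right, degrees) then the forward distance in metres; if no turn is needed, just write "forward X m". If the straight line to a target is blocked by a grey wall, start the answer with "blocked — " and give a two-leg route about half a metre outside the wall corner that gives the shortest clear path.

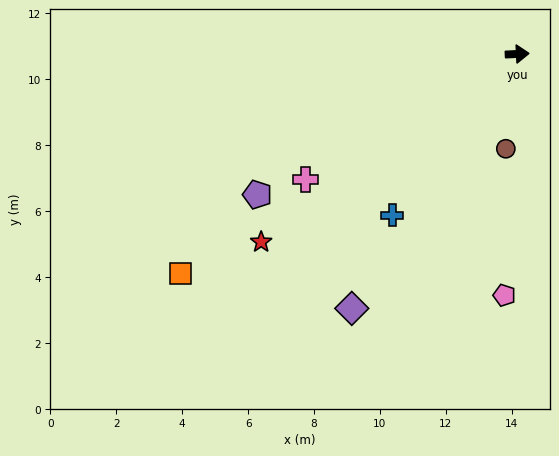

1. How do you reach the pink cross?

turn right 152°, forward 7.5 m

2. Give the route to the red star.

turn right 146°, forward 9.6 m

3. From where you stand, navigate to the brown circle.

turn right 100°, forward 2.9 m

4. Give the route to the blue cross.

turn right 131°, forward 6.2 m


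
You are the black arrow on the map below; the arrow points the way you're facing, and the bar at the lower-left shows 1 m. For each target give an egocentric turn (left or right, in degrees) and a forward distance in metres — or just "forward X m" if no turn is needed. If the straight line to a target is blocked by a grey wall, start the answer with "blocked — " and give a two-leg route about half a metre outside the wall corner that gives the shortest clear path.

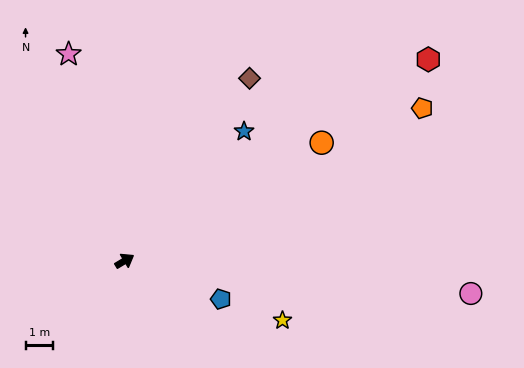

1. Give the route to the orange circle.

forward 8.2 m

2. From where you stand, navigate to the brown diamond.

turn left 25°, forward 7.9 m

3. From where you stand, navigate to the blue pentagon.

turn right 53°, forward 3.7 m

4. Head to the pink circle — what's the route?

turn right 36°, forward 12.5 m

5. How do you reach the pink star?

turn left 74°, forward 7.7 m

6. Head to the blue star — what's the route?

turn left 16°, forward 6.3 m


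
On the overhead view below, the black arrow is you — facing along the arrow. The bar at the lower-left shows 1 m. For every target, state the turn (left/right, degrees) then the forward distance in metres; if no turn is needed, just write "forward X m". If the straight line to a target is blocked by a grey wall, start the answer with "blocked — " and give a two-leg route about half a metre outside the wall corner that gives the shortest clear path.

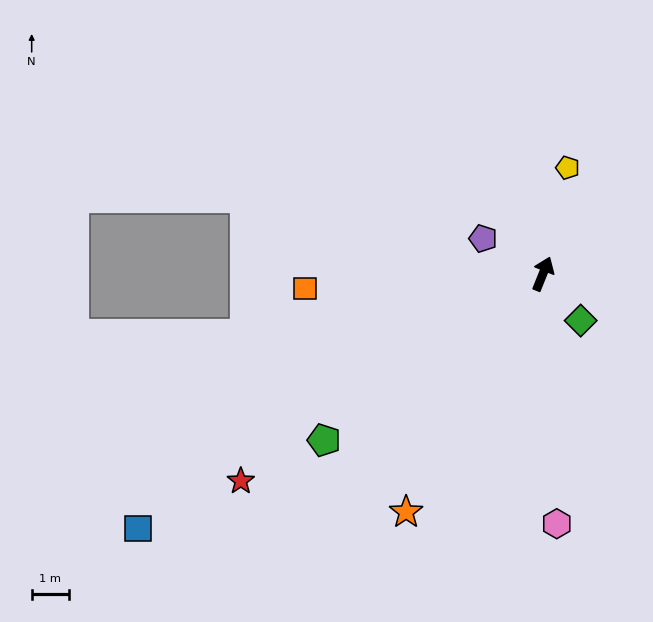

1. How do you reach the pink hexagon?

turn right 155°, forward 6.7 m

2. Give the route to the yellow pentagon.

turn left 9°, forward 2.9 m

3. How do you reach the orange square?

turn left 116°, forward 6.4 m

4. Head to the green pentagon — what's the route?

turn left 149°, forward 7.3 m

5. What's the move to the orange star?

turn left 172°, forward 7.3 m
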